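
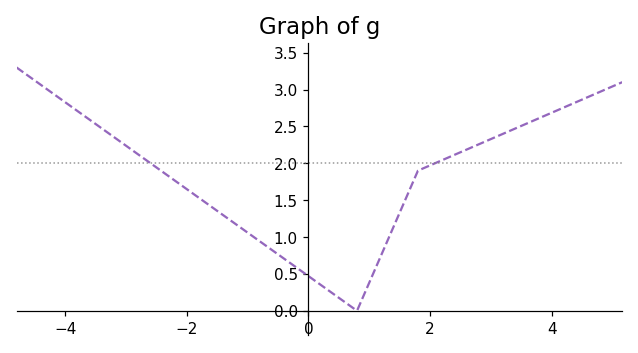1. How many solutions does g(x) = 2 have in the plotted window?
2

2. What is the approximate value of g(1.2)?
0.75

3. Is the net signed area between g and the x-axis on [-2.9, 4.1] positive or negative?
positive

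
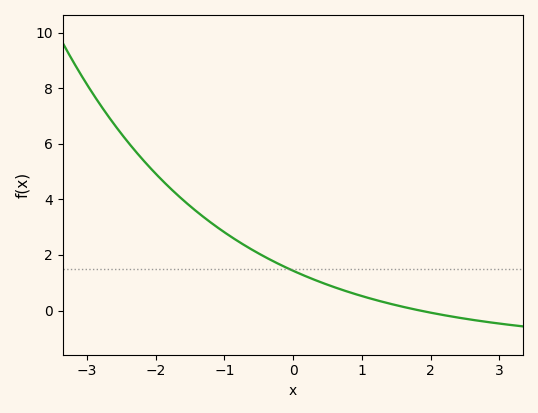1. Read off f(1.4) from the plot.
0.2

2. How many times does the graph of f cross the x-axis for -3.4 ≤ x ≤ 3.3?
1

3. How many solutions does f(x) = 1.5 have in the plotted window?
1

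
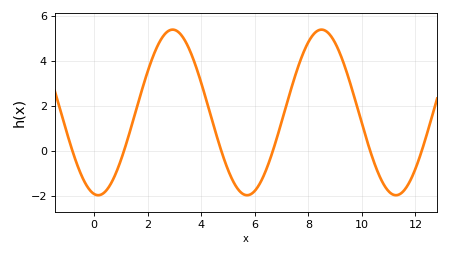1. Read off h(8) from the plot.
4.84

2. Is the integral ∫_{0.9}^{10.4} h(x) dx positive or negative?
positive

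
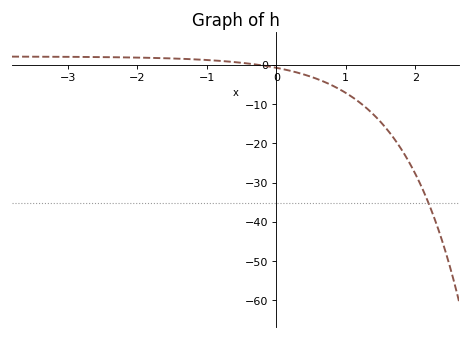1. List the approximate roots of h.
-0.262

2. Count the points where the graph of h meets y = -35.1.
1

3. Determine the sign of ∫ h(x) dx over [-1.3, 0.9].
negative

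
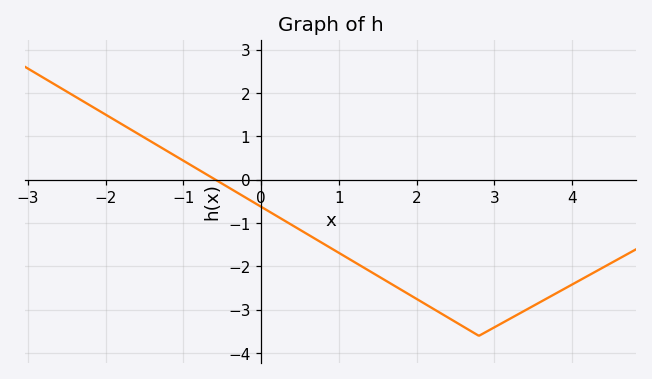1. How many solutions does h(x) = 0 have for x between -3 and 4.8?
1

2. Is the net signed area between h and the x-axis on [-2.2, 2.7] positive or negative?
negative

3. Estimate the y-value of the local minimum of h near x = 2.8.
-3.6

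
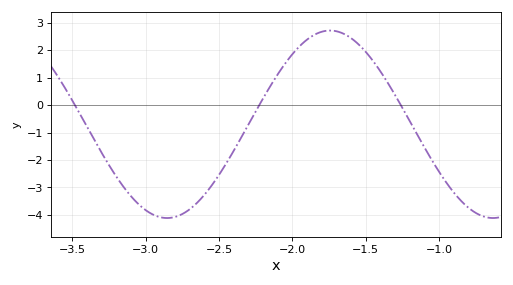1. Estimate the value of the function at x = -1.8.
2.7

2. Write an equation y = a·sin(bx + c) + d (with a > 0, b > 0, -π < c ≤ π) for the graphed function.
y = 3.42sin(2.8x + 0.22) - 0.7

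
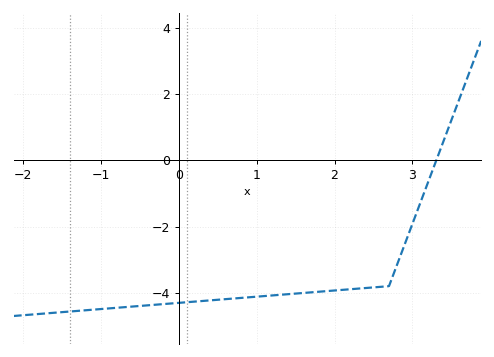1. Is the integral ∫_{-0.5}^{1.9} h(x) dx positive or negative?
negative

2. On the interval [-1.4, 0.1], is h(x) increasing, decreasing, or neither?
increasing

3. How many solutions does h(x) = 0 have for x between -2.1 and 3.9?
1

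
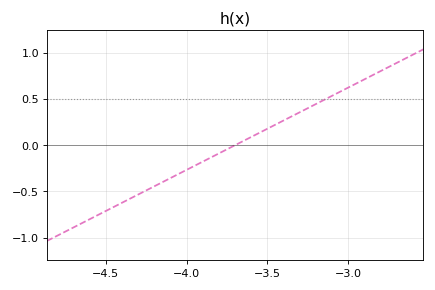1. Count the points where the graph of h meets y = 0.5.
1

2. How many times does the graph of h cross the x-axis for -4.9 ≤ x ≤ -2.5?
1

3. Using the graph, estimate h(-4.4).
-0.6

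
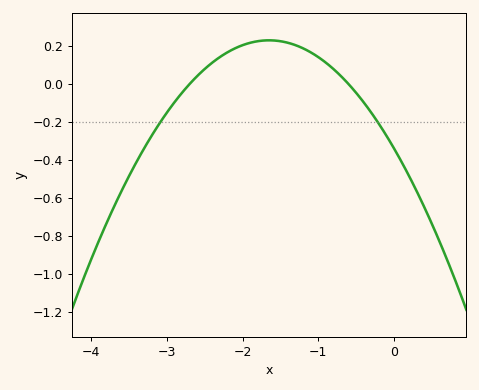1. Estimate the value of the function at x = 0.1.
-0.412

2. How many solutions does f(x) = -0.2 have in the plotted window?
2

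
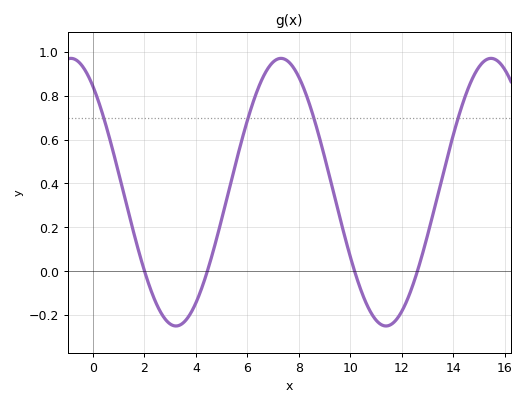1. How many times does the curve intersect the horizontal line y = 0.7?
4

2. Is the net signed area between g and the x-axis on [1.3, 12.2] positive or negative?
positive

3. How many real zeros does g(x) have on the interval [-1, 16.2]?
4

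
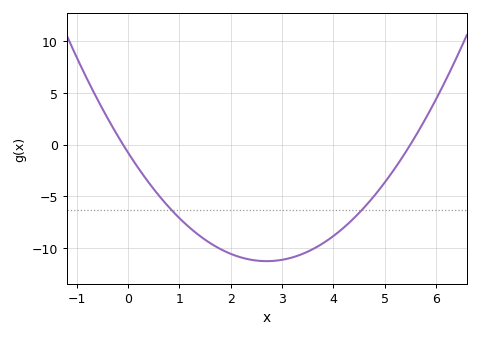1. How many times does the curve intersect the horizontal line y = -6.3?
2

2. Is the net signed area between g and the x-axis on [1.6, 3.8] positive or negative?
negative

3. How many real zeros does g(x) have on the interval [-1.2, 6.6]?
2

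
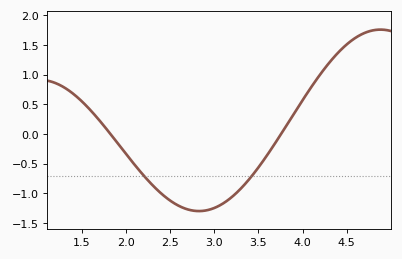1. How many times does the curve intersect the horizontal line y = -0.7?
2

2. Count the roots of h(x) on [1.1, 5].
2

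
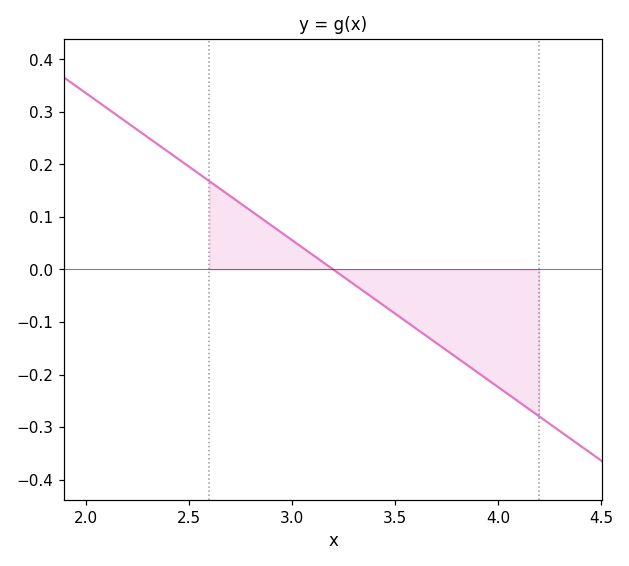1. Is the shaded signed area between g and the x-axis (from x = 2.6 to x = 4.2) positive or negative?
negative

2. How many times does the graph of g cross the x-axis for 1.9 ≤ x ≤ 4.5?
1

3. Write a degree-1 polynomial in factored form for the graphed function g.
y = -0.28(x - 3.2)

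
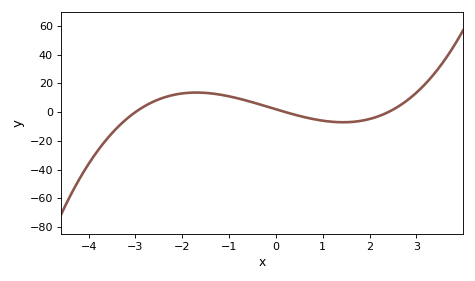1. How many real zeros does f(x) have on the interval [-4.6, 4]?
3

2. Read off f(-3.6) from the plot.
-18.3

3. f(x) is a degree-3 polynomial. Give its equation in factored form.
y = 1.34(x + 3)(x - 0.2)(x - 2.4)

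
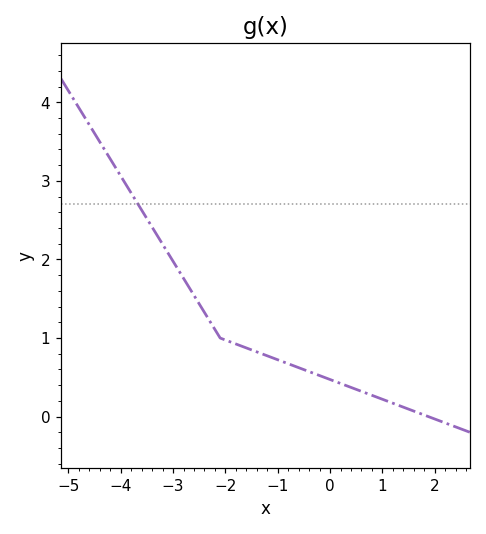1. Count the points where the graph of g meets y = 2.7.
1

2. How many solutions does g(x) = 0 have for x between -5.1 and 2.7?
1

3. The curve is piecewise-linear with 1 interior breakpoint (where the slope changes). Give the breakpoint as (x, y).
(-2.1, 1)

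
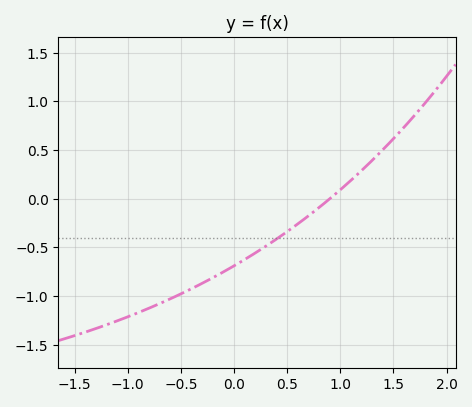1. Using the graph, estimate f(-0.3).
-0.87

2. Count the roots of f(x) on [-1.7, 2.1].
1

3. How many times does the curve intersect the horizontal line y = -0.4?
1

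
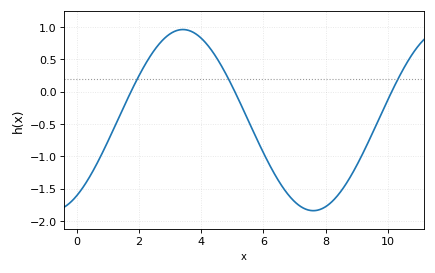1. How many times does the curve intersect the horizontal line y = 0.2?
3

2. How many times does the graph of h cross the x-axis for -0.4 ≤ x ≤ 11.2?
3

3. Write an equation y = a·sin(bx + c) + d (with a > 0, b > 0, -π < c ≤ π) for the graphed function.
y = 1.4sin(0.75x - 0.99) - 0.44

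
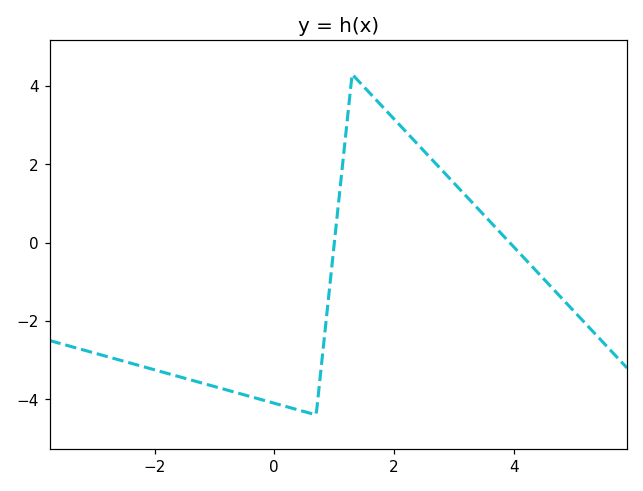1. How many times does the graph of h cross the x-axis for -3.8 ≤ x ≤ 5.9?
2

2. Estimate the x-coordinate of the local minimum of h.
0.698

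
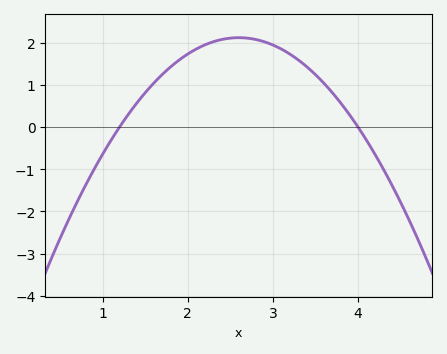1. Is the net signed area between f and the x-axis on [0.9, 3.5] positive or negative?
positive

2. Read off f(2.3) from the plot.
2.02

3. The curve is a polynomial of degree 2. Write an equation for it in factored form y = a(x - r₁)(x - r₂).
y = -1.08(x - 1.2)(x - 4)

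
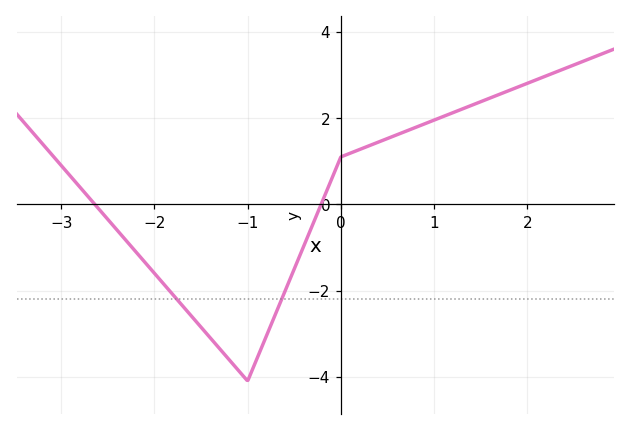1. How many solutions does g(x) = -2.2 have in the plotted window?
2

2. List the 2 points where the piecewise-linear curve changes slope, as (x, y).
(-1, -4.1); (0, 1.1)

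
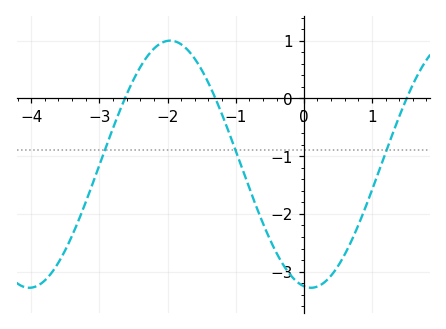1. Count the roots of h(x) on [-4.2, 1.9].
3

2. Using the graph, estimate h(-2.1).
0.952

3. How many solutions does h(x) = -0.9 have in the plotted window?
3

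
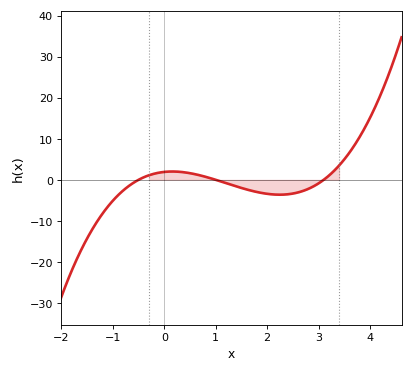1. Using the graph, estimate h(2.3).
-4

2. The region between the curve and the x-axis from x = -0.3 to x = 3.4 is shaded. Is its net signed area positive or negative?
negative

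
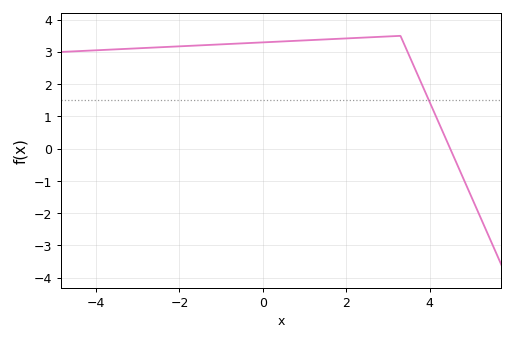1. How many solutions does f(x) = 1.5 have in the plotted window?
1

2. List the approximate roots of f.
4.49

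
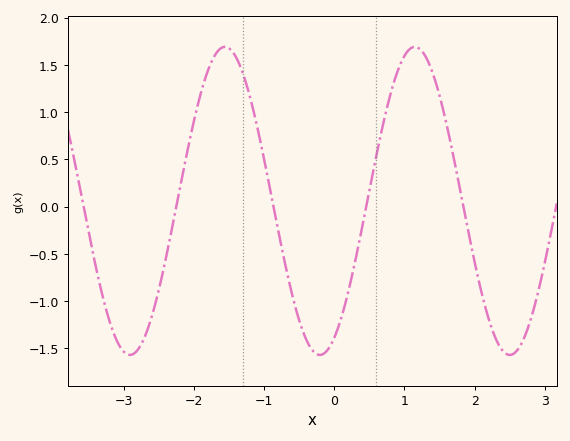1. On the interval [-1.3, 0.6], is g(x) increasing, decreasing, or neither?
neither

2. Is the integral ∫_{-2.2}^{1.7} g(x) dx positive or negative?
positive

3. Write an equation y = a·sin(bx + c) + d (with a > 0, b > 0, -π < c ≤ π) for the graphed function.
y = 1.63sin(2.3x - 1.1) + 0.06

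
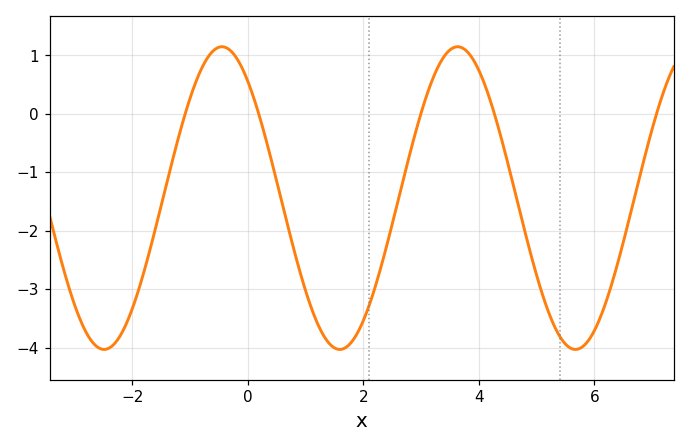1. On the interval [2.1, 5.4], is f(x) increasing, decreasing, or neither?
neither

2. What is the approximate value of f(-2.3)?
-3.92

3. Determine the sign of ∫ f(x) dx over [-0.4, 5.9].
negative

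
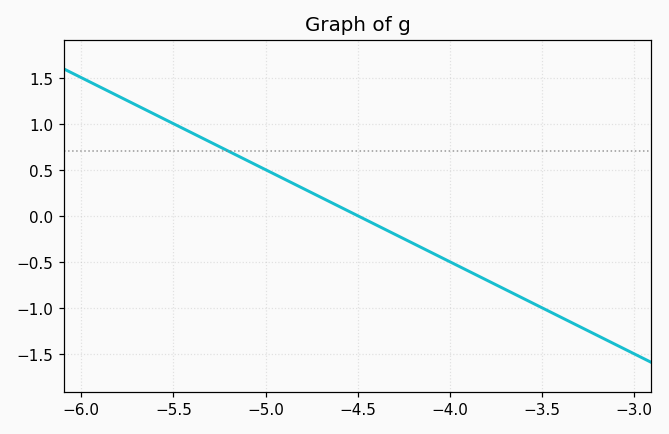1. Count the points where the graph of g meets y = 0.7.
1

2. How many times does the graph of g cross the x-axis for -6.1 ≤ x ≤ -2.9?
1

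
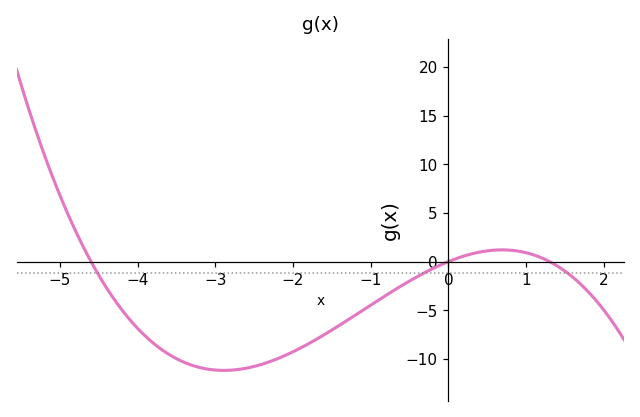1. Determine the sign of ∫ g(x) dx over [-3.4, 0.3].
negative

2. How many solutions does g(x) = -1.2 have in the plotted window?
3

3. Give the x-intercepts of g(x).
-4.6, 0, 1.2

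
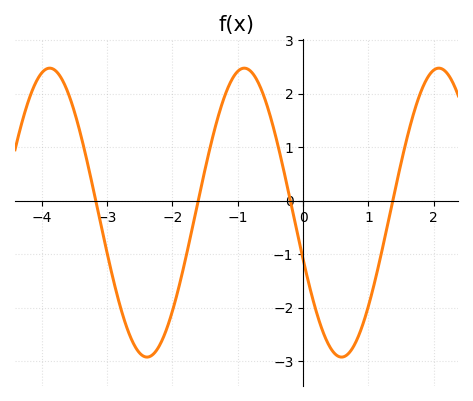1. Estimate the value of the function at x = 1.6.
1.22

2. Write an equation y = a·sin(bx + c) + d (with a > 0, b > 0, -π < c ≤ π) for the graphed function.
y = 2.7sin(2.11x - 2.81) - 0.22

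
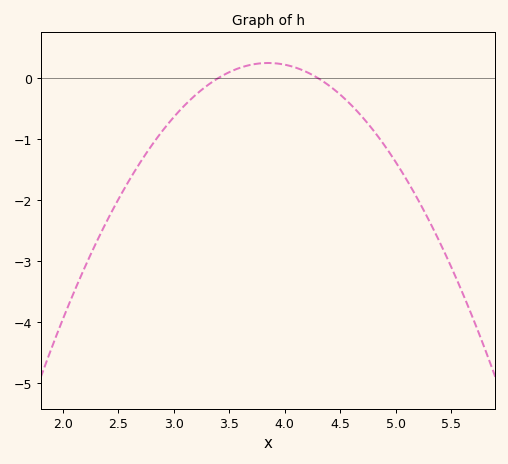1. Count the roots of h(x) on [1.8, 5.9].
2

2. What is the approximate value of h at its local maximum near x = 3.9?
0.2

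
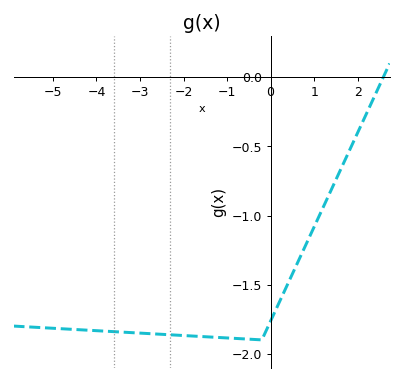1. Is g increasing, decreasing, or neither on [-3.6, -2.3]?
decreasing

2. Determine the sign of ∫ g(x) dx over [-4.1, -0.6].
negative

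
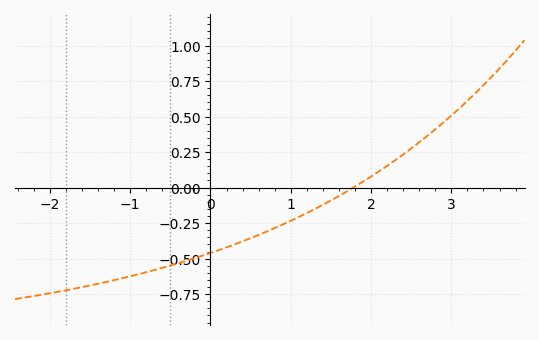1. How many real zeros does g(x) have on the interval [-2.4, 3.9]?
1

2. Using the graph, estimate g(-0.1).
-0.5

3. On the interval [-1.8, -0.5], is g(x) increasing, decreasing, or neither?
increasing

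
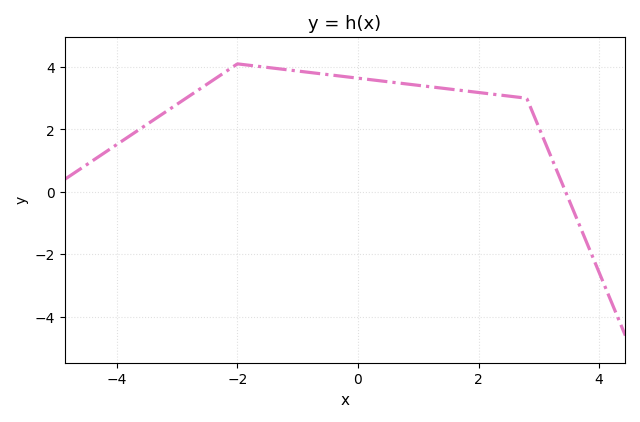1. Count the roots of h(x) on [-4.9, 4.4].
1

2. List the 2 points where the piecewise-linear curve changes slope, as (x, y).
(-2, 4.1); (2.8, 3)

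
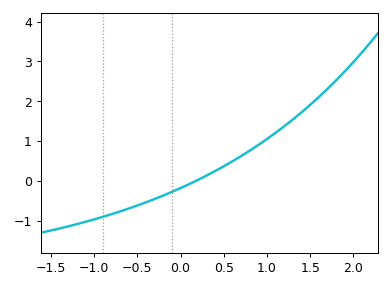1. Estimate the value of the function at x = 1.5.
1.91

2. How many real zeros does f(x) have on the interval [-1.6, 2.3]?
1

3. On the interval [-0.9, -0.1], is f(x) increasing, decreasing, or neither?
increasing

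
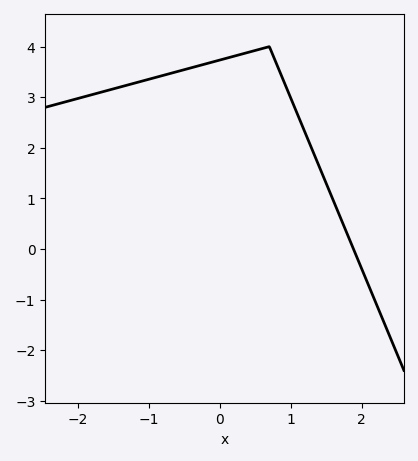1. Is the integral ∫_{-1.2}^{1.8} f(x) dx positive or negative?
positive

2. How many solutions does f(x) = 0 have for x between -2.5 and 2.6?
1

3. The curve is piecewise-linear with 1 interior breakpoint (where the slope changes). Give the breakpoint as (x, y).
(0.7, 4)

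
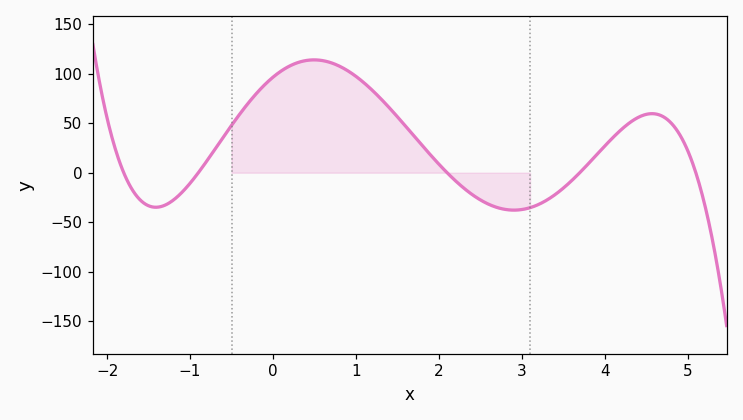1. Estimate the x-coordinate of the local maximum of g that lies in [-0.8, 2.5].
0.4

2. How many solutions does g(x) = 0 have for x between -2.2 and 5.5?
5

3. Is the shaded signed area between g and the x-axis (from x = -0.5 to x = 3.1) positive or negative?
positive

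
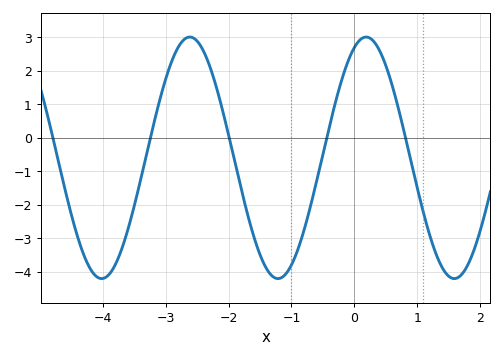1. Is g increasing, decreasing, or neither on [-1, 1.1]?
neither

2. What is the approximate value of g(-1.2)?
-4.2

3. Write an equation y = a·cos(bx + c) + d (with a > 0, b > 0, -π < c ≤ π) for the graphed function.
y = 3.61cos(2.2x - 0.42) - 0.6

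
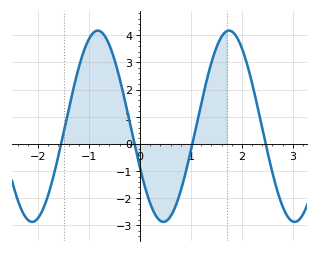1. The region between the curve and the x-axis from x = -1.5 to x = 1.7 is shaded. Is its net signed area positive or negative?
positive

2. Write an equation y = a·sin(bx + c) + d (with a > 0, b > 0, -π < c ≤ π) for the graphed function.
y = 3.52sin(2.44x - 2.69) + 0.65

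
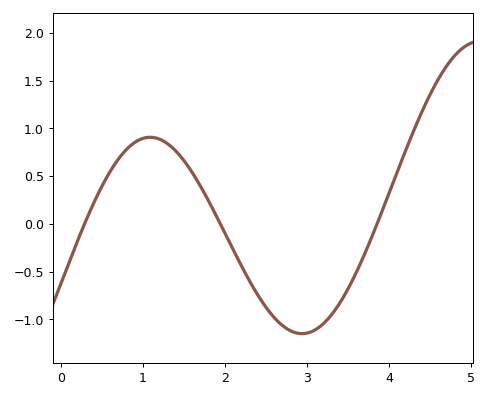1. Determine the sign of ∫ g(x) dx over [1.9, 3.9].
negative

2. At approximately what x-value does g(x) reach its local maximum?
1.1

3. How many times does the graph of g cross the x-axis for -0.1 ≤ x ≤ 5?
3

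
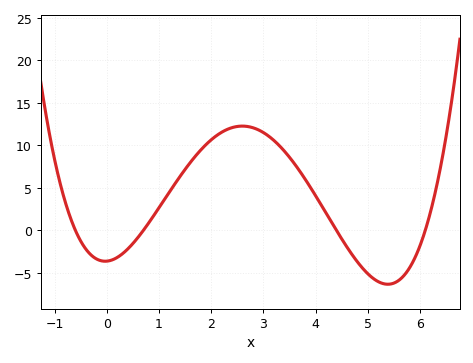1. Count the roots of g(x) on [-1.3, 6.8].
4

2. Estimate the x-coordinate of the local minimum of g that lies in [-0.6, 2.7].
-0.032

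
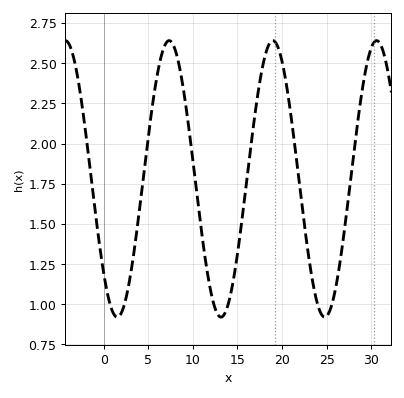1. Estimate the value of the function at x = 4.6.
1.86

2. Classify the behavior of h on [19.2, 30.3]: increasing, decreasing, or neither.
neither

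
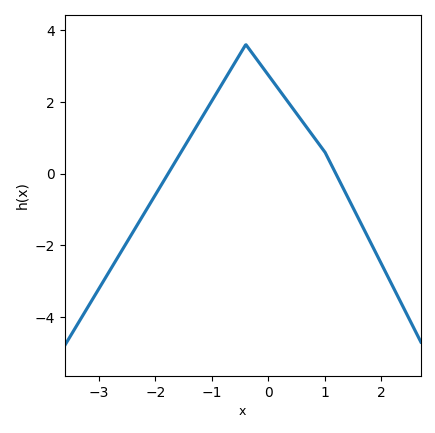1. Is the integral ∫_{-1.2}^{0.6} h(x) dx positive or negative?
positive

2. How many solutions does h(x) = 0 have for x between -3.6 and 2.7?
2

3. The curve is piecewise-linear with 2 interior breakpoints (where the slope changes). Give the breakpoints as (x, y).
(-0.4, 3.6); (1, 0.6)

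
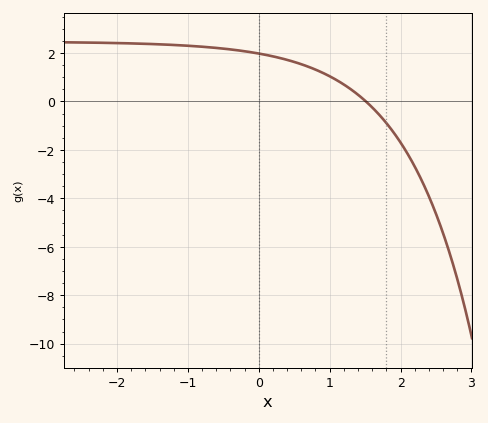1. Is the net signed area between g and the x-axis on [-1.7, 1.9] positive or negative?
positive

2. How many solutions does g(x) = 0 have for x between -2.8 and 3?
1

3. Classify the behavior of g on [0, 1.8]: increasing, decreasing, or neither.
decreasing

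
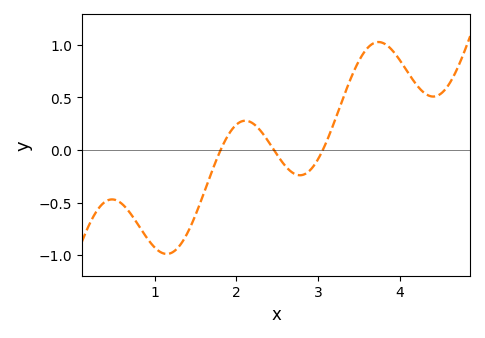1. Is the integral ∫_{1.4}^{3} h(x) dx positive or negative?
negative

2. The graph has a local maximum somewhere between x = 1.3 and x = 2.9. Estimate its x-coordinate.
2.1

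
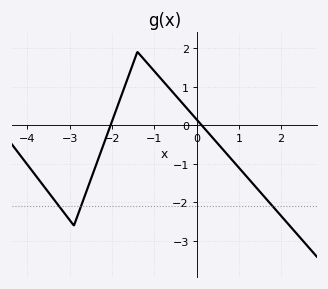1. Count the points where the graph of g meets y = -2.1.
3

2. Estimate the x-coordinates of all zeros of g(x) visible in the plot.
-2, 0.1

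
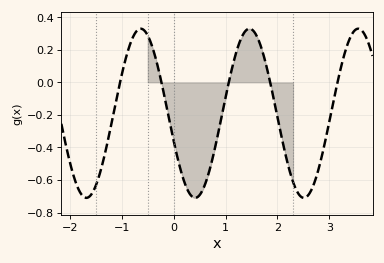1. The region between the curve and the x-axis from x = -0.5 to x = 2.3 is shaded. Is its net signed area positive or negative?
negative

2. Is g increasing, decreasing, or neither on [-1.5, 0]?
neither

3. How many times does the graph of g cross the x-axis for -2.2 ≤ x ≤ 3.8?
5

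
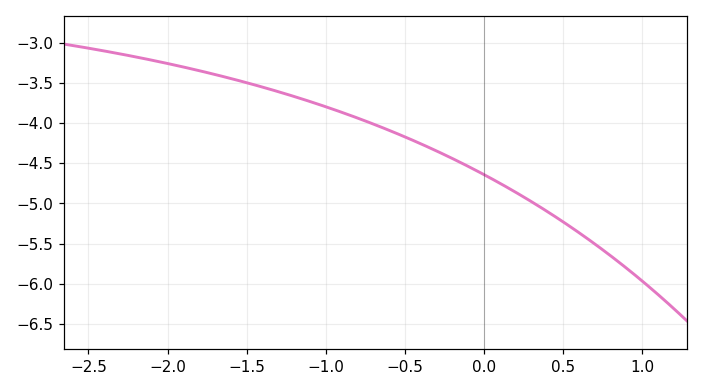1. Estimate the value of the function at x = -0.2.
-4.45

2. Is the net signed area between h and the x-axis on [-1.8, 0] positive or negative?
negative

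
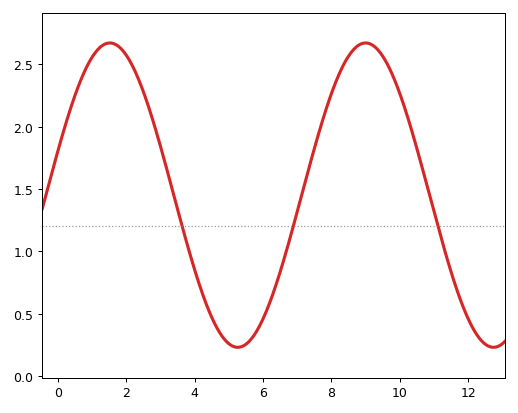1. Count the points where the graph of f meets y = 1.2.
3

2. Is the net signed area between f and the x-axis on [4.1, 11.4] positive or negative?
positive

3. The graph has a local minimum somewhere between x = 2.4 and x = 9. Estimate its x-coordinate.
5.26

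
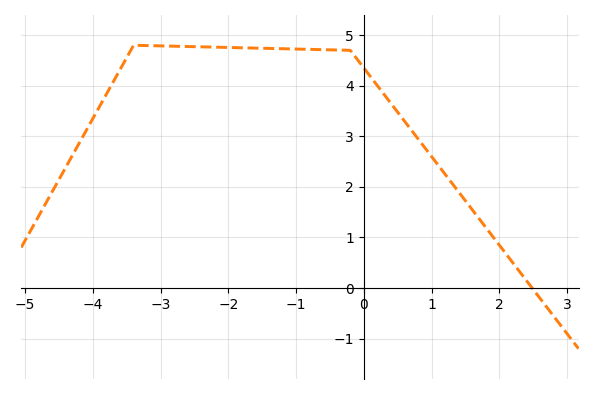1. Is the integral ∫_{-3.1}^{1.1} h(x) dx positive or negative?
positive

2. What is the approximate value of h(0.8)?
2.9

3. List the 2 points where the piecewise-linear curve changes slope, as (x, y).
(-3.4, 4.8); (-0.2, 4.7)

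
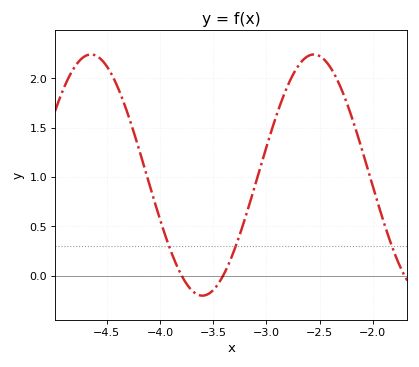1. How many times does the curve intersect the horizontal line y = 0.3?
3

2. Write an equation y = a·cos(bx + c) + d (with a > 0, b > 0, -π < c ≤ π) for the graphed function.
y = 1.22cos(3x + 1.4) + 1.02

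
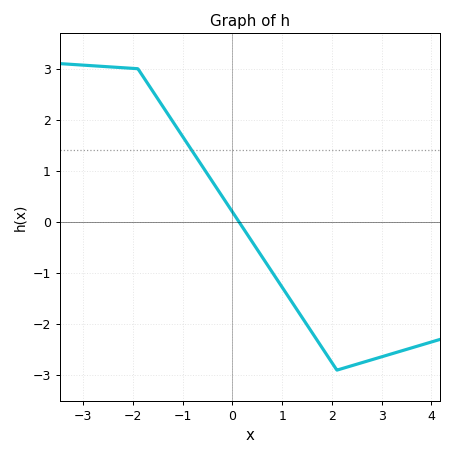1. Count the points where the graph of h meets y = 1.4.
1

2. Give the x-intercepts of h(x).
0.2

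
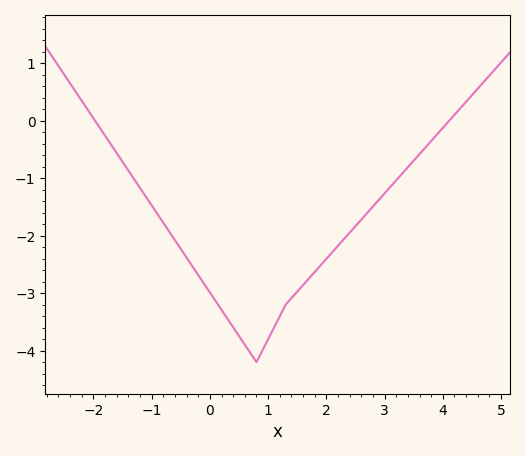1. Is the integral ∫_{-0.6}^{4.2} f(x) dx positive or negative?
negative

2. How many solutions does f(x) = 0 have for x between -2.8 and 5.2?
2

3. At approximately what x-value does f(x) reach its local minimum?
0.8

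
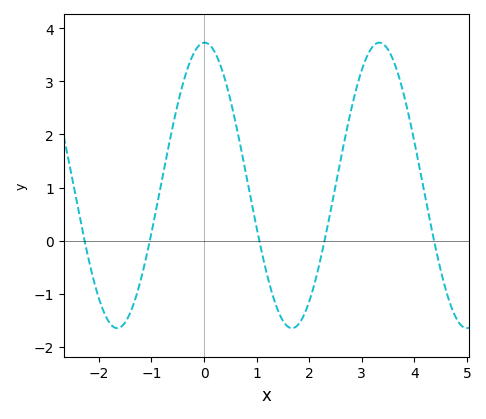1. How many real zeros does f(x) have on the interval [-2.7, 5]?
5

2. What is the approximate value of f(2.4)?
0.515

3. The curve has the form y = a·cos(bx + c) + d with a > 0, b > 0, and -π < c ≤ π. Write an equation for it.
y = 2.69cos(1.89x - 0.02) + 1.04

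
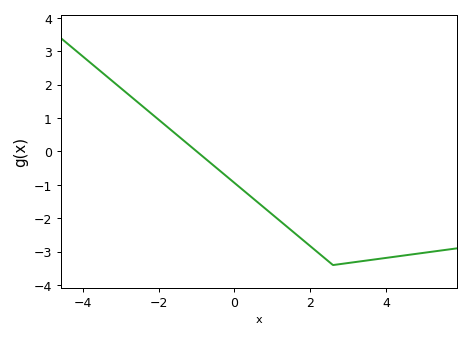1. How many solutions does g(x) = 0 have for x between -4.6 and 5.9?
1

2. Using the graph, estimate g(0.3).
-1.22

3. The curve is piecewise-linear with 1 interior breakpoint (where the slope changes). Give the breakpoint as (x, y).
(2.6, -3.4)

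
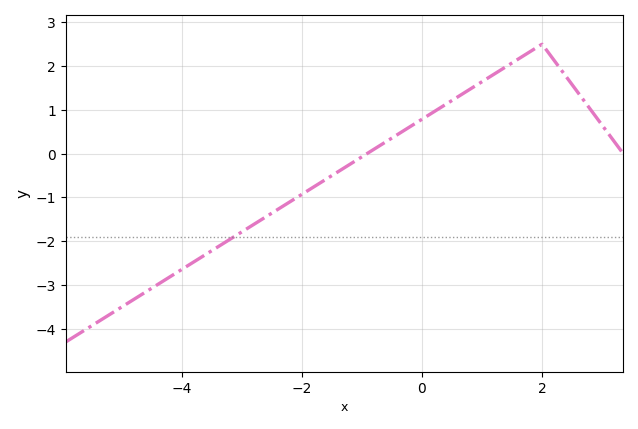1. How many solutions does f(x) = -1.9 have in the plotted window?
1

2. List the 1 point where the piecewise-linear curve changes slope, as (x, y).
(2, 2.5)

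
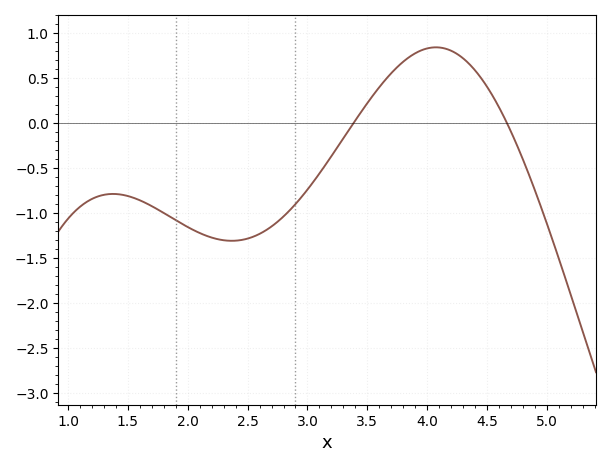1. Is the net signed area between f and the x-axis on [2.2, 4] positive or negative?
negative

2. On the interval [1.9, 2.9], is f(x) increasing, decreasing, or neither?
neither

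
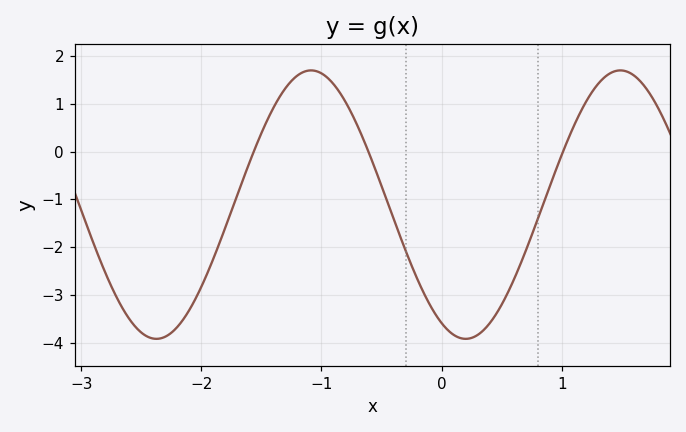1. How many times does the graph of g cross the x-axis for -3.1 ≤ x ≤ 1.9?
3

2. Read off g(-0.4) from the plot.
-1.4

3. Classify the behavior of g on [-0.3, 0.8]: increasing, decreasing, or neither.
neither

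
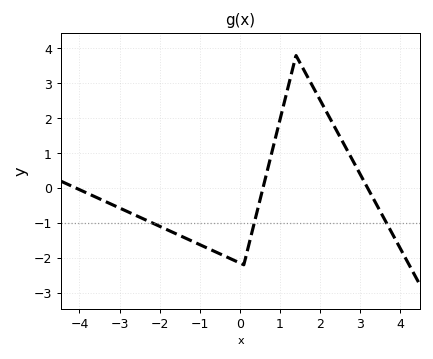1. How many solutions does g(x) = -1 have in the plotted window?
3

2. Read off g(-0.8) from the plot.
-1.7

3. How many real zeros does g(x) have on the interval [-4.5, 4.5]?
3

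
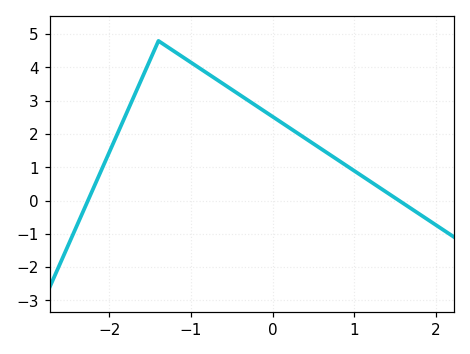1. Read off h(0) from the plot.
2.52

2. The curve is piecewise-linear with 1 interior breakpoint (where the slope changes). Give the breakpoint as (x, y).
(-1.4, 4.8)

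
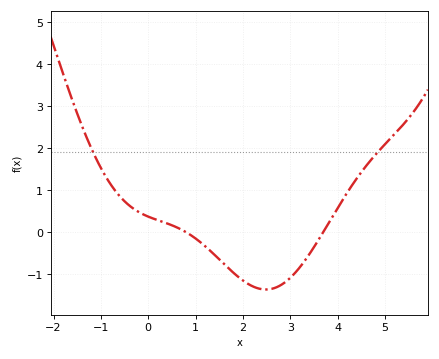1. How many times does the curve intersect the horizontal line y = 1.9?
2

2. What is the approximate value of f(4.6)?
1.57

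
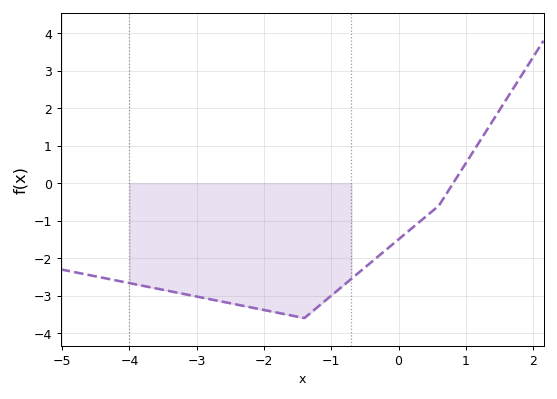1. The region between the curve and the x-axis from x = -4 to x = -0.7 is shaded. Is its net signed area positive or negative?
negative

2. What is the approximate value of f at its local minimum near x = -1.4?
-3.6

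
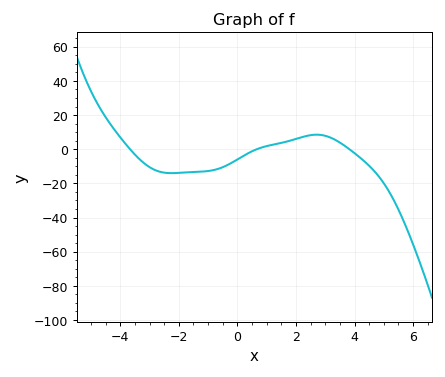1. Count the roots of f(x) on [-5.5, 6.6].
3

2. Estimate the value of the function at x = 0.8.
0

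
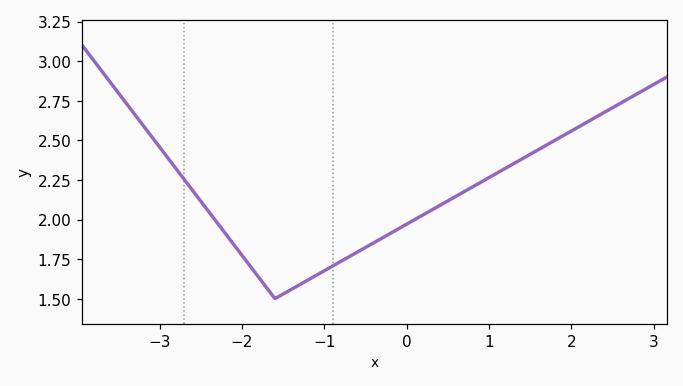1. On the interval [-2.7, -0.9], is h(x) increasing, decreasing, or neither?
neither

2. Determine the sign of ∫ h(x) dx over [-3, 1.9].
positive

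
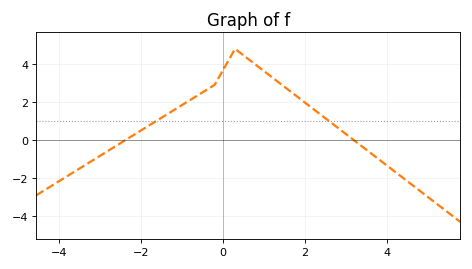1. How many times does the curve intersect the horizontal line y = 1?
2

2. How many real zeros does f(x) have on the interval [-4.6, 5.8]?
2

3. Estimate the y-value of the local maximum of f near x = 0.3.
4.8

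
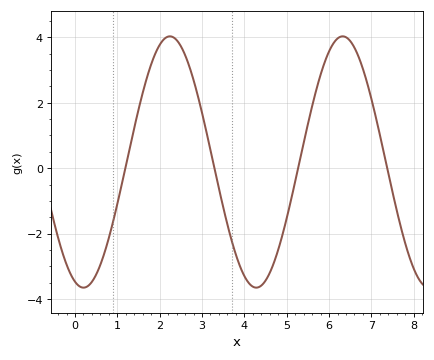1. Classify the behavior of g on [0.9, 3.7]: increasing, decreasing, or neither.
neither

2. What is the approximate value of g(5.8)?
2.86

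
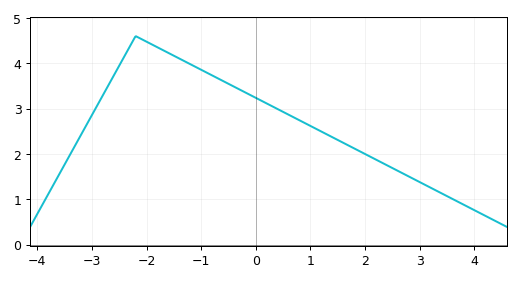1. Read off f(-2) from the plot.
4.5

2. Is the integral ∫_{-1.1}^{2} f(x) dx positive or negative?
positive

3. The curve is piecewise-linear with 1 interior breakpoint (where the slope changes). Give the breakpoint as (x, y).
(-2.2, 4.6)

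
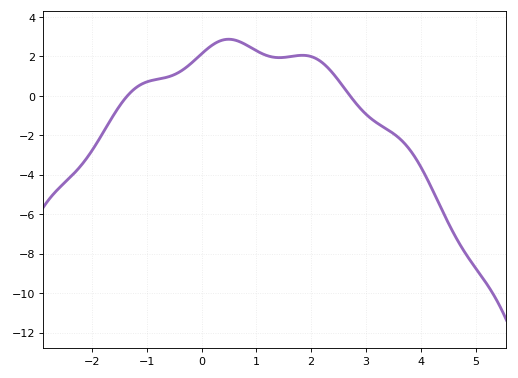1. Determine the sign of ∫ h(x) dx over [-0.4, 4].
positive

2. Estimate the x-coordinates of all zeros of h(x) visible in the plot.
-1.4, 2.8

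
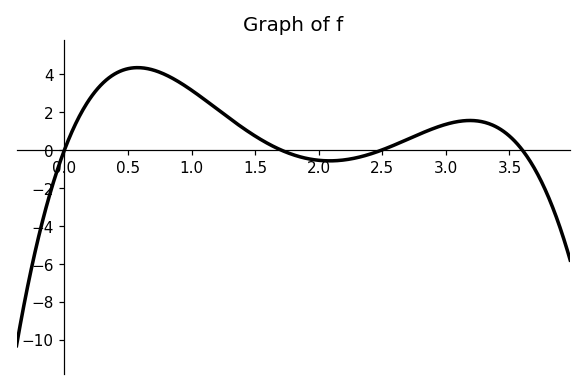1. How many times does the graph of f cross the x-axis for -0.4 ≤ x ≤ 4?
4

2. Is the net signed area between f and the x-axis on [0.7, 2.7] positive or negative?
positive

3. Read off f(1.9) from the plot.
-0.446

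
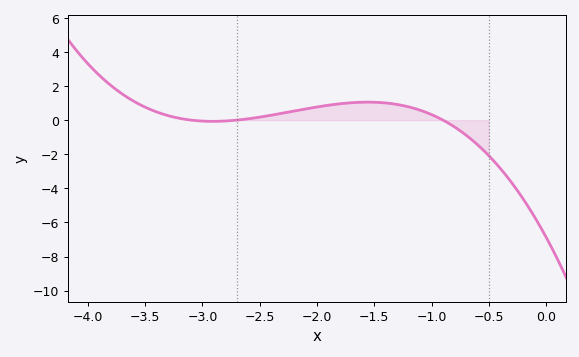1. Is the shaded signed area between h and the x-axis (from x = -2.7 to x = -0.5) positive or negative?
positive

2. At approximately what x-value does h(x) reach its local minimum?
-2.9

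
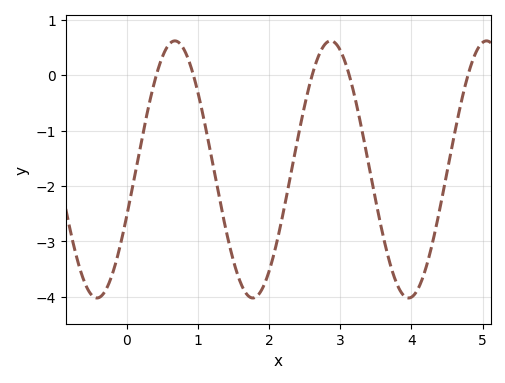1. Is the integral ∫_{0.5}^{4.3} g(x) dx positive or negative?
negative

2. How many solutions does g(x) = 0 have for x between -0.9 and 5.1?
5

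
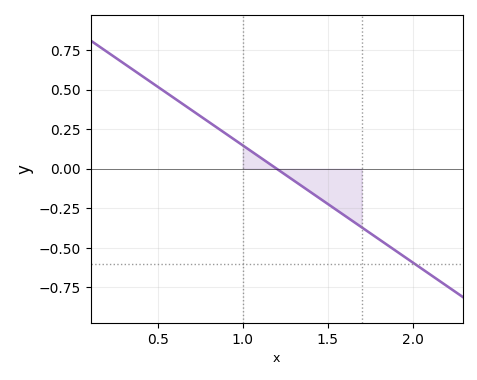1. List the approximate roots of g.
1.2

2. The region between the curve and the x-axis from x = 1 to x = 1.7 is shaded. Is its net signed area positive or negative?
negative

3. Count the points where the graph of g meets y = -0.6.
1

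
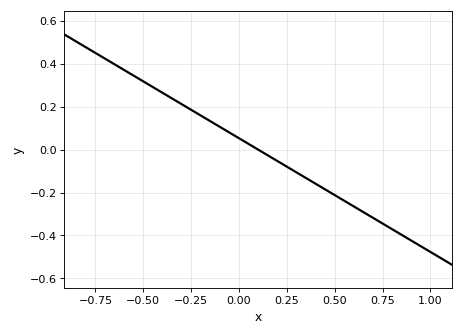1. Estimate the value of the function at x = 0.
0.06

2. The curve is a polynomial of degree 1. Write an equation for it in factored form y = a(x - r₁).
y = -0.53(x - 0.1)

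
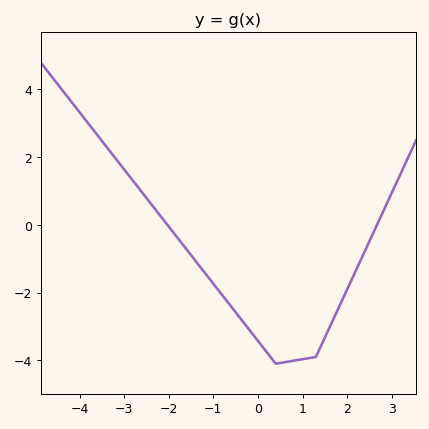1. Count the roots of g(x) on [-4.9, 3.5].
2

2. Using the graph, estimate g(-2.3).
0.4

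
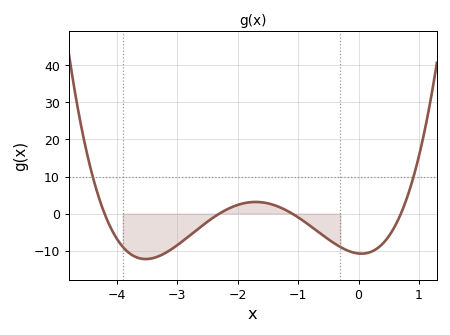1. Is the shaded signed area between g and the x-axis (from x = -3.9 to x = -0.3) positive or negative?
negative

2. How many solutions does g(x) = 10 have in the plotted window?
2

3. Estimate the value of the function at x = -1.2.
0.909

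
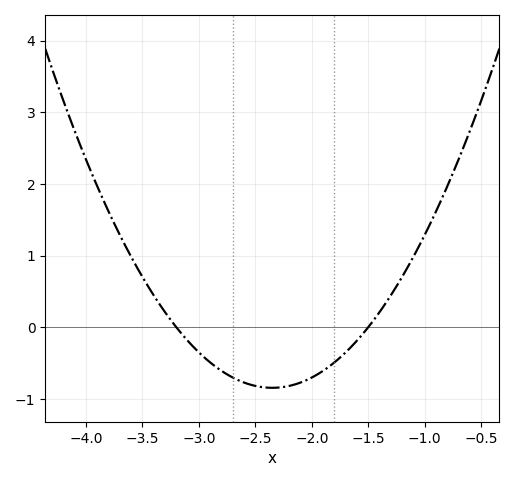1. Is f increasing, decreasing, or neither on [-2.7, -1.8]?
neither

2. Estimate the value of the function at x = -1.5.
0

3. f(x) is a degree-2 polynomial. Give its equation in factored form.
y = 1.17(x + 3.2)(x + 1.5)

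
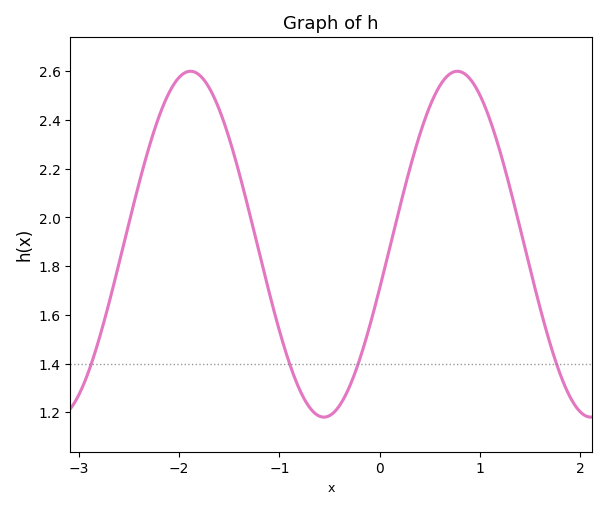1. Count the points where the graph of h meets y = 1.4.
4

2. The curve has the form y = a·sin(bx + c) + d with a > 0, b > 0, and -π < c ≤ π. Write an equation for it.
y = 0.71sin(2.4x - 0.26) + 1.89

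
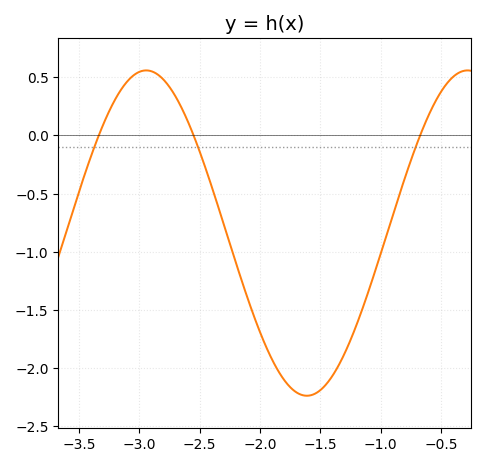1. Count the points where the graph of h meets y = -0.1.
3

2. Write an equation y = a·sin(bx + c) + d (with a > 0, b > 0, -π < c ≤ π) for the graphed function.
y = 1.4sin(2.4x + 2.2) - 0.84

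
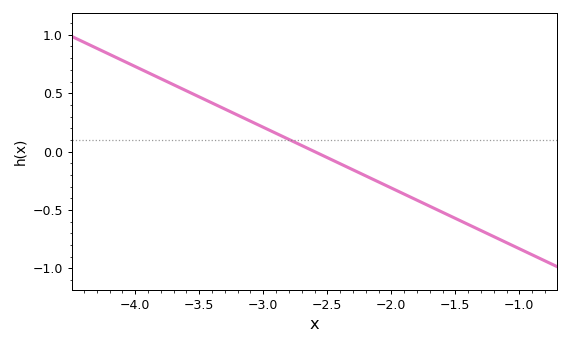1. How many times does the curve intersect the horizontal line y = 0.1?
1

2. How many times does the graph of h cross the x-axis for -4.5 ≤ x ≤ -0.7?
1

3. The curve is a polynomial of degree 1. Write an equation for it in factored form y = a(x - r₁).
y = -0.52(x + 2.6)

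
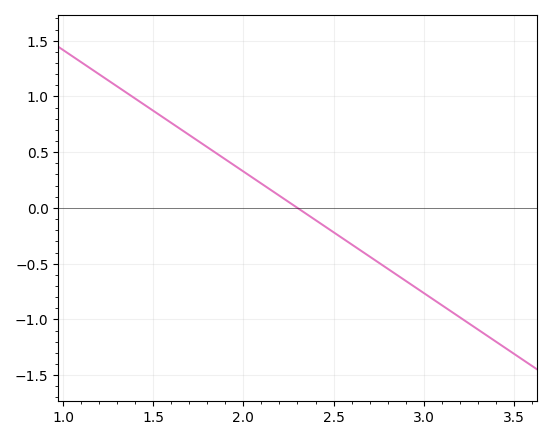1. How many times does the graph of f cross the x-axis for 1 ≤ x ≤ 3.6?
1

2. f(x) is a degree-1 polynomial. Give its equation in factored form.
y = -1.09(x - 2.3)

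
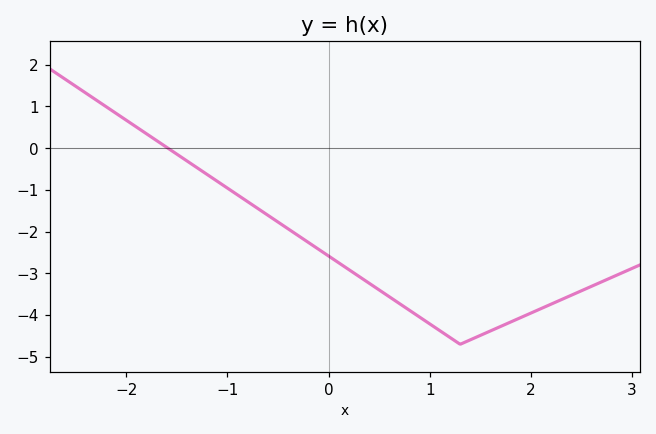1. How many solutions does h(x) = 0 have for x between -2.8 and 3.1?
1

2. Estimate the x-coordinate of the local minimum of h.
1.3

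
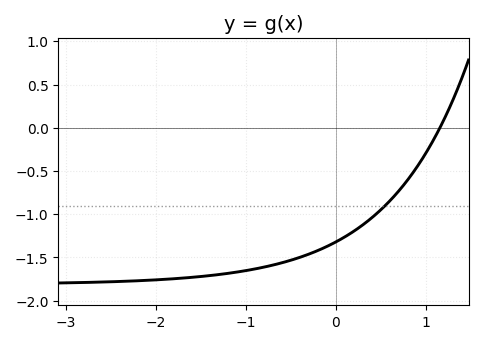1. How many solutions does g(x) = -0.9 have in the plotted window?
1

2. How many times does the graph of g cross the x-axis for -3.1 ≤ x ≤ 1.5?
1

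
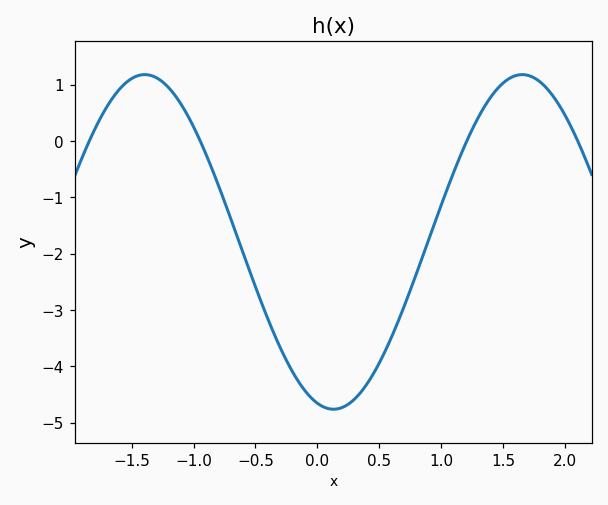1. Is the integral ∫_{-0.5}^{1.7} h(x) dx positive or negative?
negative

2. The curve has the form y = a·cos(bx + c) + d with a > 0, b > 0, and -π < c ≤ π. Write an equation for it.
y = 2.97cos(2.06x + 2.87) - 1.79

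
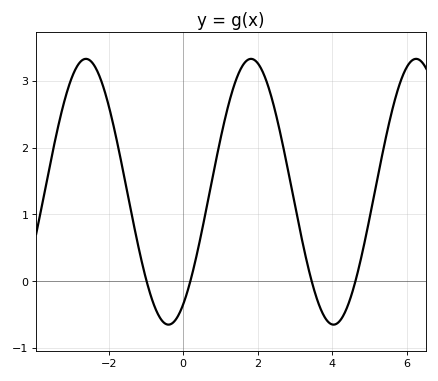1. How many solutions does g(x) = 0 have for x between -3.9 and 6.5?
4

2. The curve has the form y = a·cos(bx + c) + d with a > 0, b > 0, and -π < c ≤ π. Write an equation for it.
y = 1.99cos(1.4x - 2.6) + 1.34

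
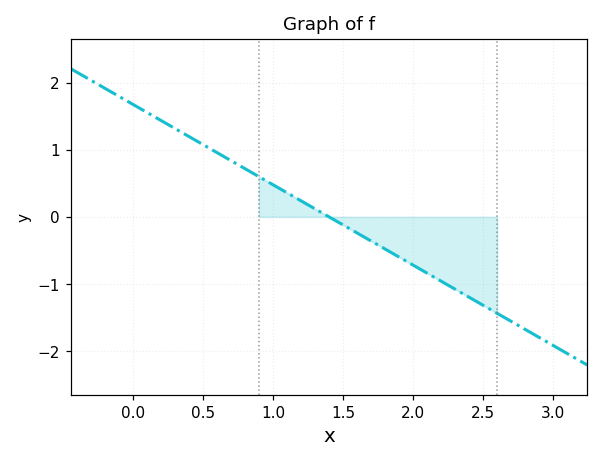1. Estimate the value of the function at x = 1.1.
0.4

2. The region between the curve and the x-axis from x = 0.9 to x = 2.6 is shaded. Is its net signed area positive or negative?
negative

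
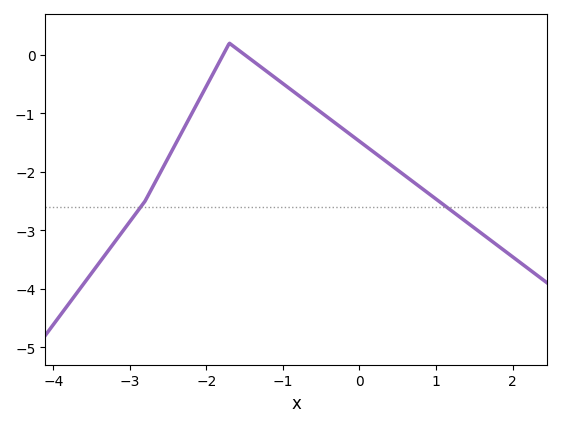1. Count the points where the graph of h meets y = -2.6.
2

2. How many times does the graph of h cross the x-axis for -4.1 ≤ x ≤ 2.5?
2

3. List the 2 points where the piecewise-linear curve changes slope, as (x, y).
(-2.8, -2.5); (-1.7, 0.2)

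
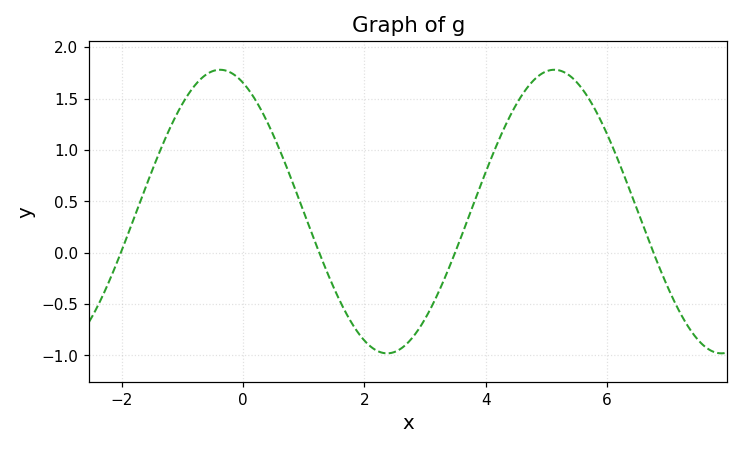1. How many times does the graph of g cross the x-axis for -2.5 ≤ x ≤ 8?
4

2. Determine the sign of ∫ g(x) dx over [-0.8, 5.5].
positive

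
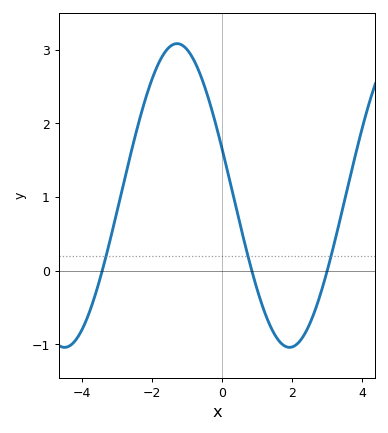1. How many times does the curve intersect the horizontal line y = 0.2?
3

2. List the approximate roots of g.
-3.4, 0.8, 3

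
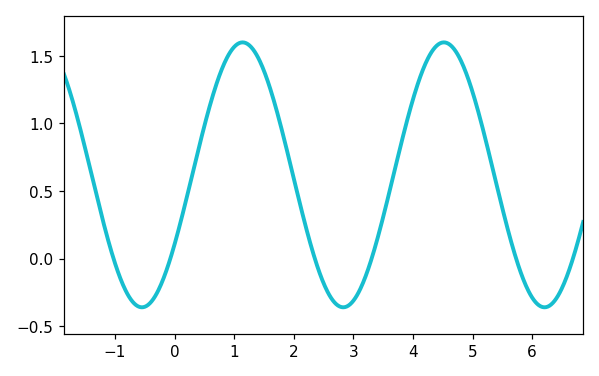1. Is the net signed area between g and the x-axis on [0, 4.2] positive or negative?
positive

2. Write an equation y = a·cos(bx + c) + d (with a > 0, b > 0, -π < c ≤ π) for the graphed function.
y = 0.98cos(1.9x - 2.1) + 0.62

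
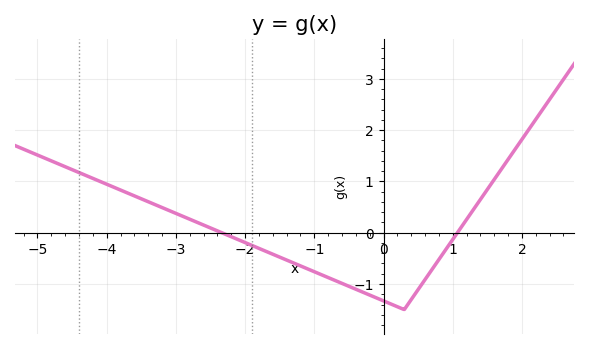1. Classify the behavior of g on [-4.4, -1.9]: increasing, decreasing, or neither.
decreasing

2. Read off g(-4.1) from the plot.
1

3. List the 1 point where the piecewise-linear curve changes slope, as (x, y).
(0.3, -1.5)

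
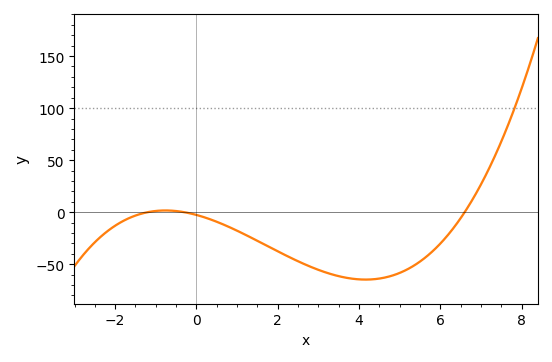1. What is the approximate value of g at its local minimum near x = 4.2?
-65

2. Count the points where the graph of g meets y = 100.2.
1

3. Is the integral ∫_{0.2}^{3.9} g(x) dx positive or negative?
negative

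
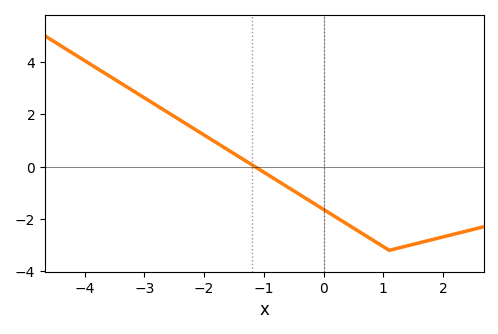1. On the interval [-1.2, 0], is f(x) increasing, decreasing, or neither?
decreasing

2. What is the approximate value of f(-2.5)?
2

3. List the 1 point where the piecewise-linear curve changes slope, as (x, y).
(1.1, -3.2)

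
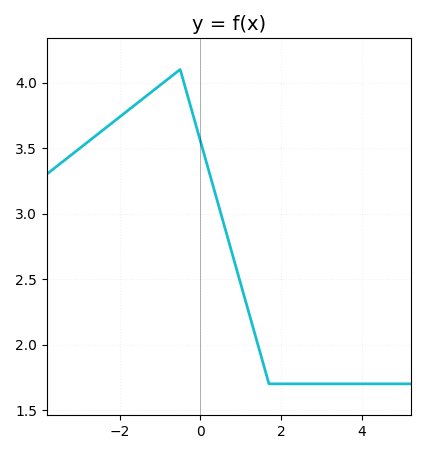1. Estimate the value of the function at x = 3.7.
1.7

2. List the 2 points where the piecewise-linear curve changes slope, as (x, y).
(-0.5, 4.1); (1.7, 1.7)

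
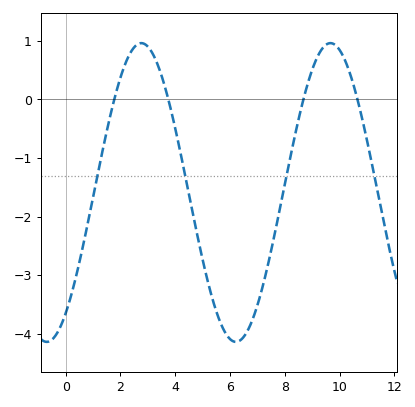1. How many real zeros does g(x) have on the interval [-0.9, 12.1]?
4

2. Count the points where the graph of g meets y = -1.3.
4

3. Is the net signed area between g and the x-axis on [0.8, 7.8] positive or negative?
negative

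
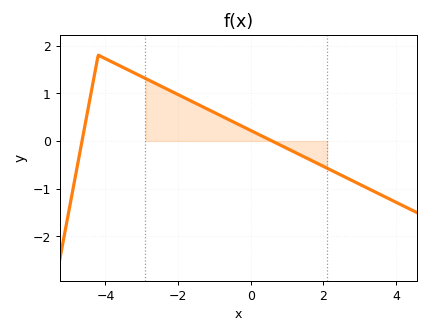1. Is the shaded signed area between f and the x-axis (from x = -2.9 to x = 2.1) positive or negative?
positive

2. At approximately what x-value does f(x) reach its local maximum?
-4.2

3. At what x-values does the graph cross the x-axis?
-4.6, 0.6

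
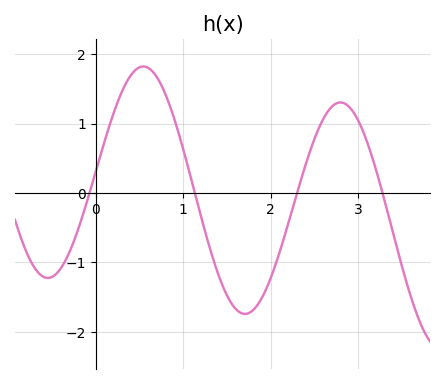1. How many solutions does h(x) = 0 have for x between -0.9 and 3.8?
4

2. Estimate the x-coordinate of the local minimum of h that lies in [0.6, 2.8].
1.71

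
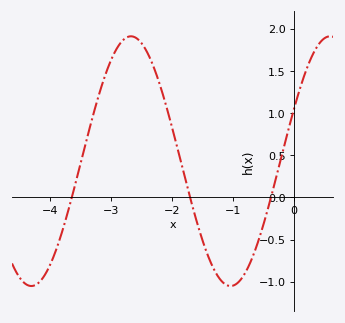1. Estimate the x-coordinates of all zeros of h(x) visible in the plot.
-3.6, -1.7, -0.4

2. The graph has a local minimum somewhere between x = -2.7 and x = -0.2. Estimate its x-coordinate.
-1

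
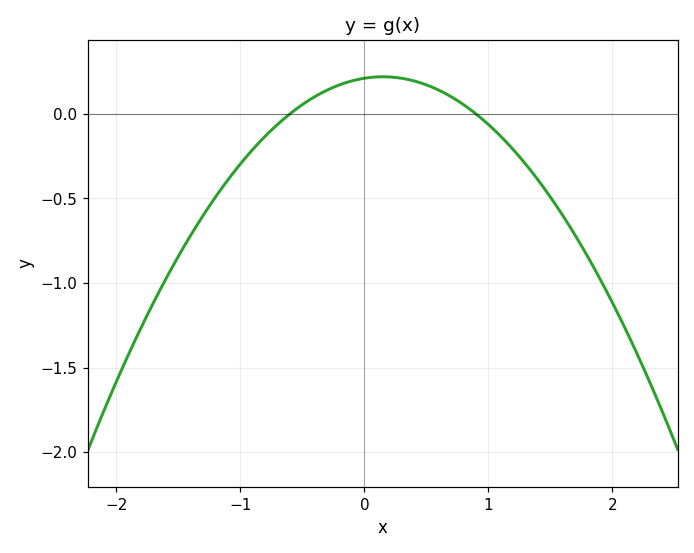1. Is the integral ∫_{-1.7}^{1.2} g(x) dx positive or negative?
negative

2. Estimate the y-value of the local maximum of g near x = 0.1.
0.219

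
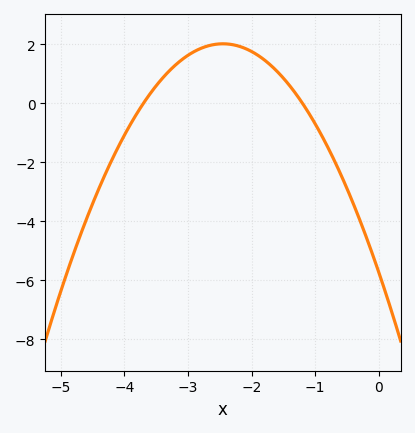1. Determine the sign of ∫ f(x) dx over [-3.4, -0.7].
positive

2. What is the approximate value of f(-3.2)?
1.2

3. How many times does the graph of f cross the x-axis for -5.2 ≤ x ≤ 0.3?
2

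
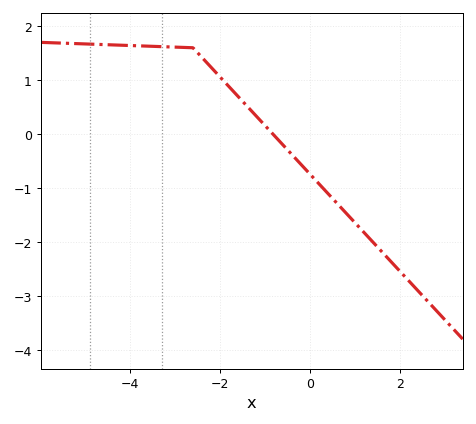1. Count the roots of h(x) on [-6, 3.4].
1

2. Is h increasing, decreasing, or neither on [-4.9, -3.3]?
decreasing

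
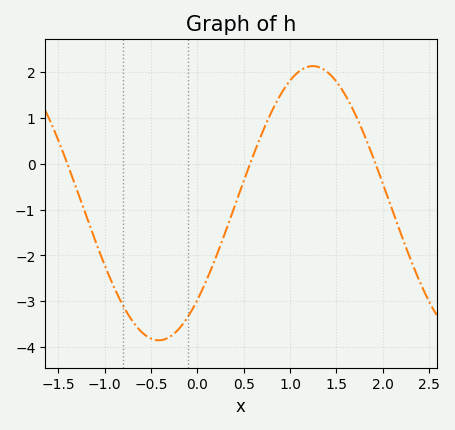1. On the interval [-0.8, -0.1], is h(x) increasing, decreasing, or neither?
neither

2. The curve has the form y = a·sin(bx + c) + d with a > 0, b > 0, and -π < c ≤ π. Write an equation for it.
y = 2.99sin(1.9x - 0.78) - 0.86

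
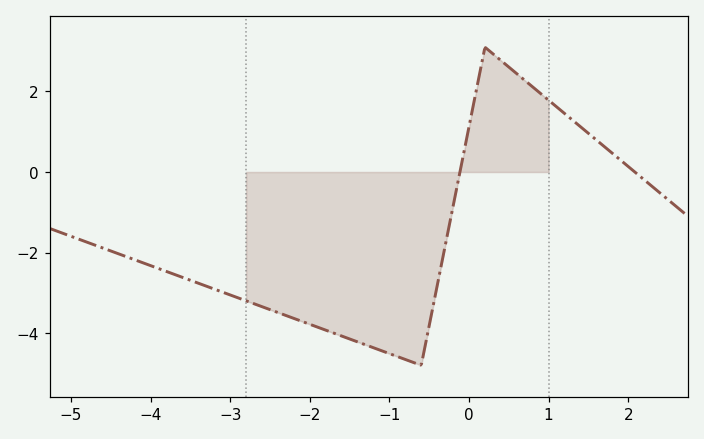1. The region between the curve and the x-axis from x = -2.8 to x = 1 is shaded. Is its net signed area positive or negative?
negative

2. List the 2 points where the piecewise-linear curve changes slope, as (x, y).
(-0.6, -4.8); (0.2, 3.1)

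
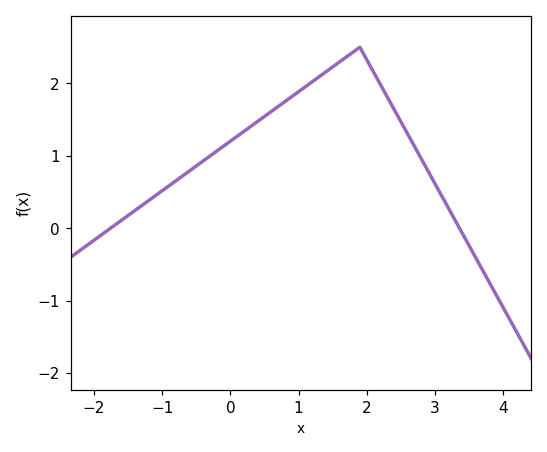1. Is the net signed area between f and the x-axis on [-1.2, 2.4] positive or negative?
positive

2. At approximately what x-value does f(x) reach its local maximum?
1.9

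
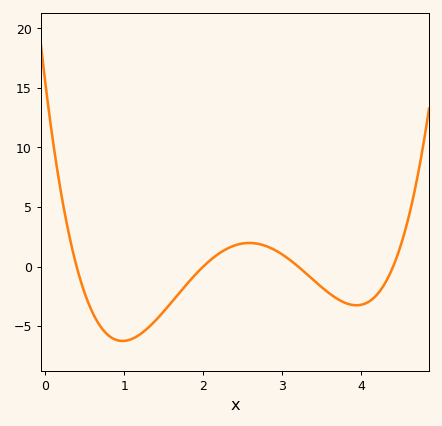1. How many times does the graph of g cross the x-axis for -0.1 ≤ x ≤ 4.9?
4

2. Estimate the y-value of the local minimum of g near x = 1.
-6.24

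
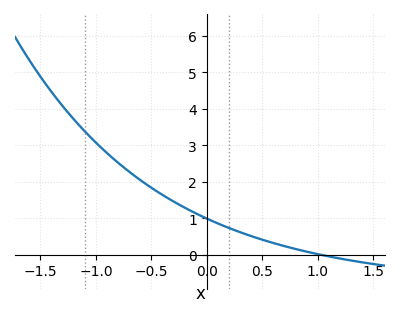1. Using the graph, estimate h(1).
0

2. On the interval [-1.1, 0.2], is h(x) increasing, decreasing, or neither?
decreasing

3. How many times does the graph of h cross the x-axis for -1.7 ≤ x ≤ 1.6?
1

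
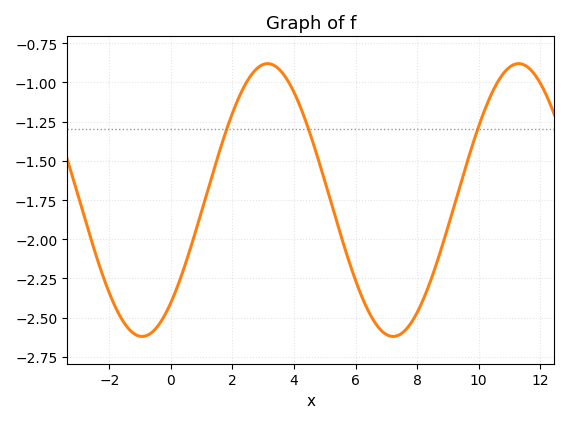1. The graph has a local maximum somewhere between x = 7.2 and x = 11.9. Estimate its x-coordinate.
11.3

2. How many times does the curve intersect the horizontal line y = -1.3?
3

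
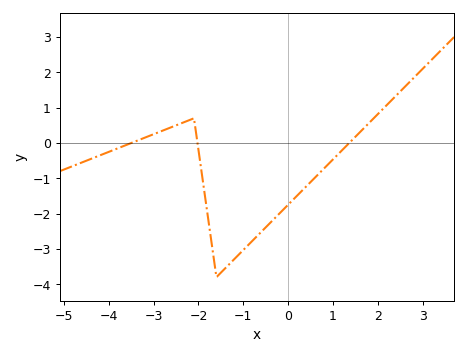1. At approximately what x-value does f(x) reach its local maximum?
-2.1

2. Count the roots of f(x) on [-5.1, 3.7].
3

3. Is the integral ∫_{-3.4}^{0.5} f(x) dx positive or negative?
negative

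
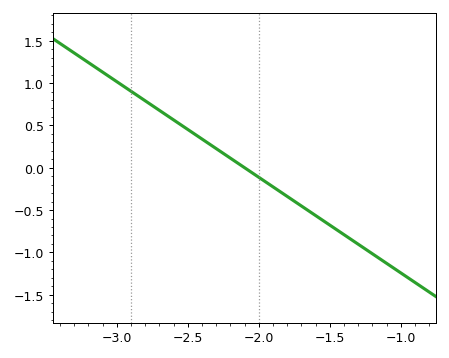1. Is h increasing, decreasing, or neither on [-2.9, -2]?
decreasing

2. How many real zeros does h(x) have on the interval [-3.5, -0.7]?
1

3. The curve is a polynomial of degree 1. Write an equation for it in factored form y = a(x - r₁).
y = -1.13(x + 2.1)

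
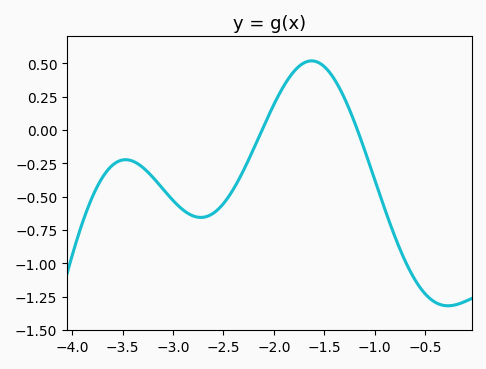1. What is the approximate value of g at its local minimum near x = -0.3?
-1.3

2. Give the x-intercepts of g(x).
-2.1, -1.2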